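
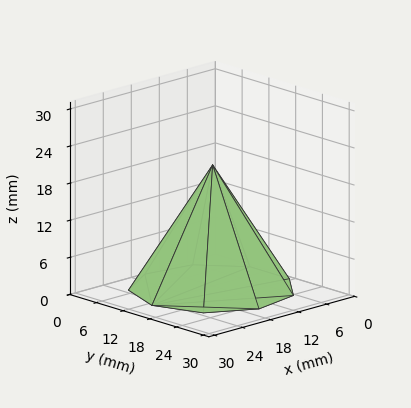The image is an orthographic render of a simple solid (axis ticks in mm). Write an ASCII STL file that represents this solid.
Reading the render: the shape is a regular 9-sided pyramid, base circumscribed radius ≈ 13 mm, apex at z ≈ 20 mm (dimensions read to the nearest mm from the axis ticks). For the STL, each face is triangulated and given an outward normal.

solid part
  facet normal 0.0000 0.0000 -1.0000
    outer loop
      vertex 15.3 25.8 0.0
      vertex 23.0 21.4 0.0
      vertex 26.0 13.0 0.0
    endloop
  endfacet
  facet normal 0.0000 0.0000 -1.0000
    outer loop
      vertex 6.5 24.3 0.0
      vertex 15.3 25.8 0.0
      vertex 26.0 13.0 0.0
    endloop
  endfacet
  facet normal 0.0000 0.0000 -1.0000
    outer loop
      vertex 0.8 17.4 0.0
      vertex 6.5 24.3 0.0
      vertex 26.0 13.0 0.0
    endloop
  endfacet
  facet normal 0.0000 0.0000 -1.0000
    outer loop
      vertex 0.8 8.6 0.0
      vertex 0.8 17.4 0.0
      vertex 26.0 13.0 0.0
    endloop
  endfacet
  facet normal 0.0000 0.0000 -1.0000
    outer loop
      vertex 6.5 1.7 0.0
      vertex 0.8 8.6 0.0
      vertex 26.0 13.0 0.0
    endloop
  endfacet
  facet normal 0.0000 0.0000 -1.0000
    outer loop
      vertex 15.3 0.2 0.0
      vertex 6.5 1.7 0.0
      vertex 26.0 13.0 0.0
    endloop
  endfacet
  facet normal 0.0000 0.0000 -1.0000
    outer loop
      vertex 23.0 4.6 0.0
      vertex 15.3 0.2 0.0
      vertex 26.0 13.0 0.0
    endloop
  endfacet
  facet normal 0.8032 0.2869 0.5221
    outer loop
      vertex 26.0 13.0 0.0
      vertex 23.0 21.4 0.0
      vertex 13.0 13.0 20.0
    endloop
  endfacet
  facet normal 0.4230 0.7403 0.5225
    outer loop
      vertex 23.0 21.4 0.0
      vertex 15.3 25.8 0.0
      vertex 13.0 13.0 20.0
    endloop
  endfacet
  facet normal -0.1433 0.8410 0.5217
    outer loop
      vertex 15.3 25.8 0.0
      vertex 6.5 24.3 0.0
      vertex 13.0 13.0 20.0
    endloop
  endfacet
  facet normal -0.6581 0.5436 0.5210
    outer loop
      vertex 6.5 24.3 0.0
      vertex 0.8 17.4 0.0
      vertex 13.0 13.0 20.0
    endloop
  endfacet
  facet normal -0.8537 0.0000 0.5208
    outer loop
      vertex 0.8 17.4 0.0
      vertex 0.8 8.6 0.0
      vertex 13.0 13.0 20.0
    endloop
  endfacet
  facet normal -0.6581 -0.5436 0.5210
    outer loop
      vertex 0.8 8.6 0.0
      vertex 6.5 1.7 0.0
      vertex 13.0 13.0 20.0
    endloop
  endfacet
  facet normal -0.1433 -0.8410 0.5217
    outer loop
      vertex 6.5 1.7 0.0
      vertex 15.3 0.2 0.0
      vertex 13.0 13.0 20.0
    endloop
  endfacet
  facet normal 0.4230 -0.7403 0.5225
    outer loop
      vertex 15.3 0.2 0.0
      vertex 23.0 4.6 0.0
      vertex 13.0 13.0 20.0
    endloop
  endfacet
  facet normal 0.8032 -0.2869 0.5221
    outer loop
      vertex 23.0 4.6 0.0
      vertex 26.0 13.0 0.0
      vertex 13.0 13.0 20.0
    endloop
  endfacet
endsolid part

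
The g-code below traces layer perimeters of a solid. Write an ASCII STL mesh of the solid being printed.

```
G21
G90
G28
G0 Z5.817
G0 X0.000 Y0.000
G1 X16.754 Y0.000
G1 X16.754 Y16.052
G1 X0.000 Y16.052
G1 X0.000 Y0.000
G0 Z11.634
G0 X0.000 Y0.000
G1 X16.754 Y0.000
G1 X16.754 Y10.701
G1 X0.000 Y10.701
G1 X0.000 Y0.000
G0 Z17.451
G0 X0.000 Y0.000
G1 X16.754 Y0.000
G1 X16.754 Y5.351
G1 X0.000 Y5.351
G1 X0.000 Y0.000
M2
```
solid part
  facet normal 0.0000 0.0000 -1.0000
    outer loop
      vertex 16.754 21.402 0.000
      vertex 16.754 0.000 0.000
      vertex 0.000 0.000 0.000
    endloop
  endfacet
  facet normal 0.0000 0.0000 -1.0000
    outer loop
      vertex 0.000 21.402 0.000
      vertex 16.754 21.402 0.000
      vertex 0.000 0.000 0.000
    endloop
  endfacet
  facet normal 0.0000 -1.0000 0.0000
    outer loop
      vertex 0.000 0.000 0.000
      vertex 16.754 0.000 0.000
      vertex 16.754 0.000 23.268
    endloop
  endfacet
  facet normal 0.0000 -1.0000 0.0000
    outer loop
      vertex 0.000 0.000 0.000
      vertex 16.754 0.000 23.268
      vertex 0.000 0.000 23.268
    endloop
  endfacet
  facet normal 0.0000 0.7360 0.6770
    outer loop
      vertex 0.000 0.000 23.268
      vertex 16.754 0.000 23.268
      vertex 16.754 21.402 0.000
    endloop
  endfacet
  facet normal 0.0000 0.7360 0.6770
    outer loop
      vertex 0.000 0.000 23.268
      vertex 16.754 21.402 0.000
      vertex 0.000 21.402 0.000
    endloop
  endfacet
  facet normal -1.0000 0.0000 0.0000
    outer loop
      vertex 0.000 0.000 23.268
      vertex 0.000 21.402 0.000
      vertex 0.000 0.000 0.000
    endloop
  endfacet
  facet normal 1.0000 0.0000 0.0000
    outer loop
      vertex 16.754 0.000 0.000
      vertex 16.754 21.402 0.000
      vertex 16.754 0.000 23.268
    endloop
  endfacet
endsolid part

The G0 Z moves step by Δz≈5.817 mm. The G1 loops shrink linearly with z, so the solid tapers from its base footprint up to z≈23.3. Closing with a flat bottom cap and the tapered top and triangulating gives 8 facets — a wedge (ramp): 16.8 × 21.4 mm base, rising to 23.3 mm along the y=0 edge and sloping linearly to z=0 at y=21.4.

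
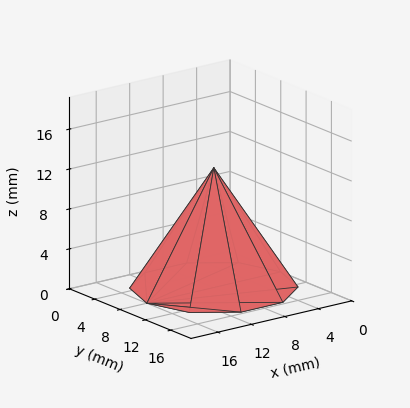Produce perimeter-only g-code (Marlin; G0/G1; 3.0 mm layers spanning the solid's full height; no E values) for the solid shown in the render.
Reading the render: the shape is a regular 10-sided pyramid, base circumscribed radius ≈ 8 mm, apex at z ≈ 12 mm (dimensions read to the nearest mm from the axis ticks). For the g-code, the solid's height is divided into equal slices at the stated Δz and each level perimeter traced with G1 moves after a G0 lift.

; perimeter-only toolpath
G21 ; units = mm
G90 ; absolute positioning
G28 ; home
; layer 1
G0 Z3.0
G0 X14.0 Y8.0
G1 X12.9 Y11.5
G1 X9.9 Y13.7
G1 X6.1 Y13.7
G1 X3.1 Y11.5
G1 X2.0 Y8.0
G1 X3.1 Y4.5
G1 X6.1 Y2.3
G1 X9.9 Y2.3
G1 X12.9 Y4.5
G1 X14.0 Y8.0
; layer 2
G0 Z6.0
G0 X12.0 Y8.0
G1 X11.2 Y10.3
G1 X9.2 Y11.8
G1 X6.8 Y11.8
G1 X4.8 Y10.3
G1 X4.0 Y8.0
G1 X4.8 Y5.7
G1 X6.8 Y4.2
G1 X9.2 Y4.2
G1 X11.2 Y5.7
G1 X12.0 Y8.0
; layer 3
G0 Z9.0
G0 X10.0 Y8.0
G1 X9.6 Y9.2
G1 X8.6 Y9.9
G1 X7.4 Y9.9
G1 X6.4 Y9.2
G1 X6.0 Y8.0
G1 X6.4 Y6.8
G1 X7.4 Y6.1
G1 X8.6 Y6.1
G1 X9.6 Y6.8
G1 X10.0 Y8.0
M2 ; end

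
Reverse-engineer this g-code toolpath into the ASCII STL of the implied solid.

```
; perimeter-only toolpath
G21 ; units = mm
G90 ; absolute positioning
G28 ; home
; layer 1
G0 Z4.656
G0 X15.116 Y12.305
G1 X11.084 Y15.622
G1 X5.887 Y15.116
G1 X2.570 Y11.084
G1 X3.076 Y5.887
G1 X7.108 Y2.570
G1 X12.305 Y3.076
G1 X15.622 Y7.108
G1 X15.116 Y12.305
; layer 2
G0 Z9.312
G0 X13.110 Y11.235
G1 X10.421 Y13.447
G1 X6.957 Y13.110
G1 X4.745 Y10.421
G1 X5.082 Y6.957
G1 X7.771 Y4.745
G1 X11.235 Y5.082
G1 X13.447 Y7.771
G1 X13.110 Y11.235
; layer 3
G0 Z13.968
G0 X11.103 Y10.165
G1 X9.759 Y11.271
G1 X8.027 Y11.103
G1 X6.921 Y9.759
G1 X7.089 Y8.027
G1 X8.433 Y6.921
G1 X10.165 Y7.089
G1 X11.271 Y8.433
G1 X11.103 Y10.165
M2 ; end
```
solid part
  facet normal 0.0000 0.0000 -1.0000
    outer loop
      vertex 4.818 17.123 0.000
      vertex 11.747 17.797 0.000
      vertex 17.123 13.374 0.000
    endloop
  endfacet
  facet normal 0.0000 0.0000 -1.0000
    outer loop
      vertex 0.395 11.747 0.000
      vertex 4.818 17.123 0.000
      vertex 17.123 13.374 0.000
    endloop
  endfacet
  facet normal 0.0000 0.0000 -1.0000
    outer loop
      vertex 1.069 4.818 0.000
      vertex 0.395 11.747 0.000
      vertex 17.123 13.374 0.000
    endloop
  endfacet
  facet normal 0.0000 0.0000 -1.0000
    outer loop
      vertex 6.445 0.395 0.000
      vertex 1.069 4.818 0.000
      vertex 17.123 13.374 0.000
    endloop
  endfacet
  facet normal 0.0000 0.0000 -1.0000
    outer loop
      vertex 13.374 1.069 0.000
      vertex 6.445 0.395 0.000
      vertex 17.123 13.374 0.000
    endloop
  endfacet
  facet normal 0.0000 0.0000 -1.0000
    outer loop
      vertex 17.797 6.445 0.000
      vertex 13.374 1.069 0.000
      vertex 17.123 13.374 0.000
    endloop
  endfacet
  facet normal 0.5791 0.7039 0.4113
    outer loop
      vertex 17.123 13.374 0.000
      vertex 11.747 17.797 0.000
      vertex 9.096 9.096 18.624
    endloop
  endfacet
  facet normal -0.0882 0.9072 0.4113
    outer loop
      vertex 11.747 17.797 0.000
      vertex 4.818 17.123 0.000
      vertex 9.096 9.096 18.624
    endloop
  endfacet
  facet normal -0.7039 0.5791 0.4113
    outer loop
      vertex 4.818 17.123 0.000
      vertex 0.395 11.747 0.000
      vertex 9.096 9.096 18.624
    endloop
  endfacet
  facet normal -0.9072 -0.0882 0.4113
    outer loop
      vertex 0.395 11.747 0.000
      vertex 1.069 4.818 0.000
      vertex 9.096 9.096 18.624
    endloop
  endfacet
  facet normal -0.5791 -0.7039 0.4113
    outer loop
      vertex 1.069 4.818 0.000
      vertex 6.445 0.395 0.000
      vertex 9.096 9.096 18.624
    endloop
  endfacet
  facet normal 0.0882 -0.9072 0.4113
    outer loop
      vertex 6.445 0.395 0.000
      vertex 13.374 1.069 0.000
      vertex 9.096 9.096 18.624
    endloop
  endfacet
  facet normal 0.7039 -0.5791 0.4113
    outer loop
      vertex 13.374 1.069 0.000
      vertex 17.797 6.445 0.000
      vertex 9.096 9.096 18.624
    endloop
  endfacet
  facet normal 0.9072 0.0882 0.4113
    outer loop
      vertex 17.797 6.445 0.000
      vertex 17.123 13.374 0.000
      vertex 9.096 9.096 18.624
    endloop
  endfacet
endsolid part

The G0 Z moves step by Δz≈4.656 mm. The G1 loops shrink linearly with z, so the solid tapers from its base footprint up to z≈18.6. Closing with a flat bottom cap and the tapered top and triangulating gives 14 facets — a regular 8-sided pyramid, base circumscribed radius ≈ 9.1 mm, apex at z ≈ 18.6 mm.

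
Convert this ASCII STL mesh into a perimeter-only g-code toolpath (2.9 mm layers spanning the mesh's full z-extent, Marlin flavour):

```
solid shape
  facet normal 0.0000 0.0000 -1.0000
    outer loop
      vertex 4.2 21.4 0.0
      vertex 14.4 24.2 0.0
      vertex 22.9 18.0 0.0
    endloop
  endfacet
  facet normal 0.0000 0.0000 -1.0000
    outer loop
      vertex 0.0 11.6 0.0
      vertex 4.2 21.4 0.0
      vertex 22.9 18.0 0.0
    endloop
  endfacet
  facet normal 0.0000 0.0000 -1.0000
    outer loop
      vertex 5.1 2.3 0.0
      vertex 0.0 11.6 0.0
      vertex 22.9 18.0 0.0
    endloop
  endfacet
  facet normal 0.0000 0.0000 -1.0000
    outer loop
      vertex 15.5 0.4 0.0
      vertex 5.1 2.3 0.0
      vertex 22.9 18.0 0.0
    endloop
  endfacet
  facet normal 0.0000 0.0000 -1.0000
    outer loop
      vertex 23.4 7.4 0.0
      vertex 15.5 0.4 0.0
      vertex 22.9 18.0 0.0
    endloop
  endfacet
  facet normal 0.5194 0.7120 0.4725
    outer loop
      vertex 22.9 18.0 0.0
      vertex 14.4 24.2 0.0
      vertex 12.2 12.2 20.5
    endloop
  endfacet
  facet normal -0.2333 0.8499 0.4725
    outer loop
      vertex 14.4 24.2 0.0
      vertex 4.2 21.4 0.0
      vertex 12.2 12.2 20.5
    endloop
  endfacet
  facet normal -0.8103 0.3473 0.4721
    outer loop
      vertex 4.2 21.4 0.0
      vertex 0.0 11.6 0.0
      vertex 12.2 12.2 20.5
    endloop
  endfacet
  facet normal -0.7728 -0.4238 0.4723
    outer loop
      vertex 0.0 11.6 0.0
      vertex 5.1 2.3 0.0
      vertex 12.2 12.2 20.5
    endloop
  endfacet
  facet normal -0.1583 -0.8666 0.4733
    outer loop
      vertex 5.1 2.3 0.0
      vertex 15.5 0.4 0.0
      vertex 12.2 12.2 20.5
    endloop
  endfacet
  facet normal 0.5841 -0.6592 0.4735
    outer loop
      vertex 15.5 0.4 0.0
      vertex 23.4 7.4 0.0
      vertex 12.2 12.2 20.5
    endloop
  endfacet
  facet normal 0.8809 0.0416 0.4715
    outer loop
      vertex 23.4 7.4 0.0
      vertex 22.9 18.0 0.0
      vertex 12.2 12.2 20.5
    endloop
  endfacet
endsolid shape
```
; perimeter-only toolpath
G21 ; units = mm
G90 ; absolute positioning
G28 ; home
; layer 1
G0 Z2.9
G0 X21.4 Y17.2
G1 X14.1 Y22.5
G1 X5.3 Y20.1
G1 X1.7 Y11.7
G1 X6.1 Y3.7
G1 X15.0 Y2.1
G1 X21.8 Y8.1
G1 X21.4 Y17.2
; layer 2
G0 Z5.9
G0 X19.8 Y16.3
G1 X13.8 Y20.8
G1 X6.5 Y18.8
G1 X3.5 Y11.8
G1 X7.1 Y5.1
G1 X14.6 Y3.8
G1 X20.2 Y8.8
G1 X19.8 Y16.3
; layer 3
G0 Z8.8
G0 X18.3 Y15.5
G1 X13.5 Y19.1
G1 X7.6 Y17.5
G1 X5.2 Y11.9
G1 X8.1 Y6.5
G1 X14.1 Y5.5
G1 X18.6 Y9.5
G1 X18.3 Y15.5
; layer 4
G0 Z11.7
G0 X16.8 Y14.7
G1 X13.1 Y17.3
G1 X8.8 Y16.1
G1 X7.0 Y11.9
G1 X9.2 Y8.0
G1 X13.6 Y7.1
G1 X17.0 Y10.1
G1 X16.8 Y14.7
; layer 5
G0 Z14.6
G0 X15.3 Y13.9
G1 X12.8 Y15.6
G1 X9.9 Y14.8
G1 X8.7 Y12.0
G1 X10.2 Y9.4
G1 X13.1 Y8.8
G1 X15.4 Y10.8
G1 X15.3 Y13.9
; layer 6
G0 Z17.6
G0 X13.7 Y13.0
G1 X12.5 Y13.9
G1 X11.1 Y13.5
G1 X10.5 Y12.1
G1 X11.2 Y10.8
G1 X12.7 Y10.5
G1 X13.8 Y11.5
G1 X13.7 Y13.0
M2 ; end

The solid is a regular 7-sided pyramid, base circumscribed radius ≈ 12.2 mm, apex at z ≈ 20.5 mm. Slicing at Δz = 2.9 mm — 7 equal slices spanning the solid's height, so layer i sits at z = i·h/7 — gives 6 non-empty perimeters. Each is a 7-segment closed polygon; G0 lifts to the layer z and rapids to the start vertex, then G1 traces the edges. The cross-section shrinks linearly with z (the slice at the apex is degenerate and omitted).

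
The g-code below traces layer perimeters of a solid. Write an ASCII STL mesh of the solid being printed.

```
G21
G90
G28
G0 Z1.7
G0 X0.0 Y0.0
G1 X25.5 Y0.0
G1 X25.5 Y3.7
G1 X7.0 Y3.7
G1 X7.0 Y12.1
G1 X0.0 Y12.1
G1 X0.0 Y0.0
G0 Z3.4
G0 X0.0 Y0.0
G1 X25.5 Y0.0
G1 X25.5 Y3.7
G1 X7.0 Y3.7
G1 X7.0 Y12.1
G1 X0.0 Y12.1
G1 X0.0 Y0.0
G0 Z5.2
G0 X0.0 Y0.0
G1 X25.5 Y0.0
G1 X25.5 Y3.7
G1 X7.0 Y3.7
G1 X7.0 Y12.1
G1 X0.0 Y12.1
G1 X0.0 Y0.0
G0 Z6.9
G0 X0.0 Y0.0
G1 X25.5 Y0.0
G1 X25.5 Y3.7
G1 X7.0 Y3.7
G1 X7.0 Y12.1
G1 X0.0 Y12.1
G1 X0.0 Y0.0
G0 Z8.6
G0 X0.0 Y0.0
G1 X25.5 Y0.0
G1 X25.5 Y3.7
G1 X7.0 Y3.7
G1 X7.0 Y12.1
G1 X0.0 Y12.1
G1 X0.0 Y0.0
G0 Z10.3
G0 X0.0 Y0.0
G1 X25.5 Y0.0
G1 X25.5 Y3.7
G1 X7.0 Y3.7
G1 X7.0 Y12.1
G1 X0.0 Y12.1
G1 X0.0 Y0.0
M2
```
solid part
  facet normal 0.0000 0.0000 -1.0000
    outer loop
      vertex 25.5 3.7 0.0
      vertex 25.5 0.0 0.0
      vertex 0.0 0.0 0.0
    endloop
  endfacet
  facet normal 0.0000 0.0000 -1.0000
    outer loop
      vertex 7.0 3.7 0.0
      vertex 25.5 3.7 0.0
      vertex 0.0 0.0 0.0
    endloop
  endfacet
  facet normal 0.0000 0.0000 -1.0000
    outer loop
      vertex 7.0 12.1 0.0
      vertex 7.0 3.7 0.0
      vertex 0.0 0.0 0.0
    endloop
  endfacet
  facet normal 0.0000 0.0000 -1.0000
    outer loop
      vertex 0.0 12.1 0.0
      vertex 7.0 12.1 0.0
      vertex 0.0 0.0 0.0
    endloop
  endfacet
  facet normal 0.0000 0.0000 1.0000
    outer loop
      vertex 0.0 0.0 10.3
      vertex 25.5 0.0 10.3
      vertex 25.5 3.7 10.3
    endloop
  endfacet
  facet normal 0.0000 0.0000 1.0000
    outer loop
      vertex 0.0 0.0 10.3
      vertex 25.5 3.7 10.3
      vertex 7.0 3.7 10.3
    endloop
  endfacet
  facet normal 0.0000 0.0000 1.0000
    outer loop
      vertex 0.0 0.0 10.3
      vertex 7.0 3.7 10.3
      vertex 7.0 12.1 10.3
    endloop
  endfacet
  facet normal 0.0000 0.0000 1.0000
    outer loop
      vertex 0.0 0.0 10.3
      vertex 7.0 12.1 10.3
      vertex 0.0 12.1 10.3
    endloop
  endfacet
  facet normal 0.0000 -1.0000 0.0000
    outer loop
      vertex 0.0 0.0 0.0
      vertex 25.5 0.0 0.0
      vertex 25.5 0.0 10.3
    endloop
  endfacet
  facet normal 0.0000 -1.0000 0.0000
    outer loop
      vertex 0.0 0.0 0.0
      vertex 25.5 0.0 10.3
      vertex 0.0 0.0 10.3
    endloop
  endfacet
  facet normal 1.0000 0.0000 0.0000
    outer loop
      vertex 25.5 0.0 0.0
      vertex 25.5 3.7 0.0
      vertex 25.5 3.7 10.3
    endloop
  endfacet
  facet normal 1.0000 0.0000 0.0000
    outer loop
      vertex 25.5 0.0 0.0
      vertex 25.5 3.7 10.3
      vertex 25.5 0.0 10.3
    endloop
  endfacet
  facet normal 0.0000 1.0000 0.0000
    outer loop
      vertex 25.5 3.7 0.0
      vertex 7.0 3.7 0.0
      vertex 7.0 3.7 10.3
    endloop
  endfacet
  facet normal 0.0000 1.0000 0.0000
    outer loop
      vertex 25.5 3.7 0.0
      vertex 7.0 3.7 10.3
      vertex 25.5 3.7 10.3
    endloop
  endfacet
  facet normal 1.0000 0.0000 0.0000
    outer loop
      vertex 7.0 3.7 0.0
      vertex 7.0 12.1 0.0
      vertex 7.0 12.1 10.3
    endloop
  endfacet
  facet normal 1.0000 0.0000 0.0000
    outer loop
      vertex 7.0 3.7 0.0
      vertex 7.0 12.1 10.3
      vertex 7.0 3.7 10.3
    endloop
  endfacet
  facet normal 0.0000 1.0000 0.0000
    outer loop
      vertex 7.0 12.1 0.0
      vertex 0.0 12.1 0.0
      vertex 0.0 12.1 10.3
    endloop
  endfacet
  facet normal 0.0000 1.0000 0.0000
    outer loop
      vertex 7.0 12.1 0.0
      vertex 0.0 12.1 10.3
      vertex 7.0 12.1 10.3
    endloop
  endfacet
  facet normal -1.0000 0.0000 0.0000
    outer loop
      vertex 0.0 12.1 0.0
      vertex 0.0 0.0 0.0
      vertex 0.0 0.0 10.3
    endloop
  endfacet
  facet normal -1.0000 0.0000 0.0000
    outer loop
      vertex 0.0 12.1 0.0
      vertex 0.0 0.0 10.3
      vertex 0.0 12.1 10.3
    endloop
  endfacet
endsolid part

The G0 Z moves step by Δz≈1.7 mm. Every layer's G1 loop is the same polygon, so the solid is a straight extrusion of it from z=0 to z≈10.3. Closing with flat bottom and top caps and triangulating gives 20 facets — an L-shaped prism: outer 25.5 × 12.1 mm, arm thicknesses ≈ 3.7 mm (horizontal) and 7 mm (vertical), extruded 10.3 mm in z.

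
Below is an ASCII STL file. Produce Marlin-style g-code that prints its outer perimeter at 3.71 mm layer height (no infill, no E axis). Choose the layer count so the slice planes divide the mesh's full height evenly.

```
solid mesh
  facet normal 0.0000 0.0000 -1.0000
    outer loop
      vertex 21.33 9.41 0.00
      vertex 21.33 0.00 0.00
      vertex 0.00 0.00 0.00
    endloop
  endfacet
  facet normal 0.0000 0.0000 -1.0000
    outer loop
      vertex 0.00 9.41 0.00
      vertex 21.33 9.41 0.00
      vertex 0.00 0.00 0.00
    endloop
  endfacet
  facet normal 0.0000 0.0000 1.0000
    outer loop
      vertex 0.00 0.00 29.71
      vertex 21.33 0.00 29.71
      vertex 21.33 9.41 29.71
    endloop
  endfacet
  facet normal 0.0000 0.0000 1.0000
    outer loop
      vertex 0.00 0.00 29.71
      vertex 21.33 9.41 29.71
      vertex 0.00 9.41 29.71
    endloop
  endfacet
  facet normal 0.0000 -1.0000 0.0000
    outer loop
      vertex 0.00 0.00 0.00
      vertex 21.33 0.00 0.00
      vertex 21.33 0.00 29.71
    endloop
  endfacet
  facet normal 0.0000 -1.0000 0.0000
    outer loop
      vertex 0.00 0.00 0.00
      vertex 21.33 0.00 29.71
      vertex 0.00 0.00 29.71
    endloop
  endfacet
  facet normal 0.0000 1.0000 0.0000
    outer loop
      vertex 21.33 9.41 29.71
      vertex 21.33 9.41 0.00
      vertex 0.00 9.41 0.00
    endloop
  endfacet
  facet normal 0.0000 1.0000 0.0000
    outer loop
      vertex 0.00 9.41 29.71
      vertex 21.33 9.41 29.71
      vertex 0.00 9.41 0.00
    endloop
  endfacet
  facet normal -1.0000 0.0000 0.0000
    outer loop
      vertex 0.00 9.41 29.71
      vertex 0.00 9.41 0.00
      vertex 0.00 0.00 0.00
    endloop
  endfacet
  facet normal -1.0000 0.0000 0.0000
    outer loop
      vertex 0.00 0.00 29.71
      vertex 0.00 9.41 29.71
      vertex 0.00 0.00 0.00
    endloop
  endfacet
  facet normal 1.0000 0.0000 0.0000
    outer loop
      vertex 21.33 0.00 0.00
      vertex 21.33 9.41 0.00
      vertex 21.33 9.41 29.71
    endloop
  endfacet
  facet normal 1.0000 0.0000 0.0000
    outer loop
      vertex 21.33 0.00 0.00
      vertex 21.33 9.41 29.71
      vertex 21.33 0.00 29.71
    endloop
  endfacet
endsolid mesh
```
; perimeter-only toolpath
G21 ; units = mm
G90 ; absolute positioning
G28 ; home
; layer 1
G0 Z3.71
G0 X0.00 Y0.00
G1 X21.33 Y0.00
G1 X21.33 Y9.41
G1 X0.00 Y9.41
G1 X0.00 Y0.00
; layer 2
G0 Z7.43
G0 X0.00 Y0.00
G1 X21.33 Y0.00
G1 X21.33 Y9.41
G1 X0.00 Y9.41
G1 X0.00 Y0.00
; layer 3
G0 Z11.14
G0 X0.00 Y0.00
G1 X21.33 Y0.00
G1 X21.33 Y9.41
G1 X0.00 Y9.41
G1 X0.00 Y0.00
; layer 4
G0 Z14.86
G0 X0.00 Y0.00
G1 X21.33 Y0.00
G1 X21.33 Y9.41
G1 X0.00 Y9.41
G1 X0.00 Y0.00
; layer 5
G0 Z18.57
G0 X0.00 Y0.00
G1 X21.33 Y0.00
G1 X21.33 Y9.41
G1 X0.00 Y9.41
G1 X0.00 Y0.00
; layer 6
G0 Z22.28
G0 X0.00 Y0.00
G1 X21.33 Y0.00
G1 X21.33 Y9.41
G1 X0.00 Y9.41
G1 X0.00 Y0.00
; layer 7
G0 Z26.00
G0 X0.00 Y0.00
G1 X21.33 Y0.00
G1 X21.33 Y9.41
G1 X0.00 Y9.41
G1 X0.00 Y0.00
; layer 8
G0 Z29.71
G0 X0.00 Y0.00
G1 X21.33 Y0.00
G1 X21.33 Y9.41
G1 X0.00 Y9.41
G1 X0.00 Y0.00
M2 ; end

The solid is a rectangular box, roughly 21.3 × 9.41 mm footprint and 29.7 mm tall. Slicing at Δz = 3.71 mm — 8 equal slices spanning the solid's height, so layer i sits at z = i·h/8 — gives 8 non-empty perimeters. Each is a 4-segment closed polygon; G0 lifts to the layer z and rapids to the start vertex, then G1 traces the edges.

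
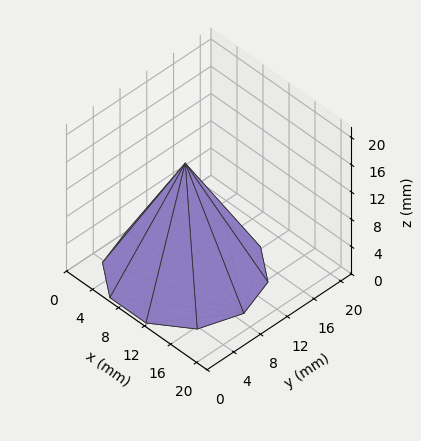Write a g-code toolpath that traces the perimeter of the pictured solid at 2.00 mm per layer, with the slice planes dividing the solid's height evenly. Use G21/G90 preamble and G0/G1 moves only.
Reading the render: the shape is a regular 10-sided pyramid, base circumscribed radius ≈ 9 mm, apex at z ≈ 16 mm (dimensions read to the nearest mm from the axis ticks). For the g-code, the solid's height is divided into equal slices at the stated Δz and each level perimeter traced with G1 moves after a G0 lift.

; perimeter-only toolpath
G21 ; units = mm
G90 ; absolute positioning
G28 ; home
; layer 1
G0 Z2.00
G0 X16.88 Y9.00
G1 X15.37 Y13.63
G1 X11.43 Y16.49
G1 X6.57 Y16.49
G1 X2.63 Y13.63
G1 X1.12 Y9.00
G1 X2.63 Y4.37
G1 X6.57 Y1.51
G1 X11.43 Y1.51
G1 X15.37 Y4.37
G1 X16.88 Y9.00
; layer 2
G0 Z4.00
G0 X15.75 Y9.00
G1 X14.46 Y12.97
G1 X11.08 Y15.42
G1 X6.92 Y15.42
G1 X3.54 Y12.97
G1 X2.25 Y9.00
G1 X3.54 Y5.03
G1 X6.92 Y2.58
G1 X11.08 Y2.58
G1 X14.46 Y5.03
G1 X15.75 Y9.00
; layer 3
G0 Z6.00
G0 X14.62 Y9.00
G1 X13.55 Y12.31
G1 X10.74 Y14.35
G1 X7.26 Y14.35
G1 X4.45 Y12.31
G1 X3.38 Y9.00
G1 X4.45 Y5.69
G1 X7.26 Y3.65
G1 X10.74 Y3.65
G1 X13.55 Y5.69
G1 X14.62 Y9.00
; layer 4
G0 Z8.00
G0 X13.50 Y9.00
G1 X12.64 Y11.64
G1 X10.39 Y13.28
G1 X7.61 Y13.28
G1 X5.36 Y11.64
G1 X4.50 Y9.00
G1 X5.36 Y6.36
G1 X7.61 Y4.72
G1 X10.39 Y4.72
G1 X12.64 Y6.36
G1 X13.50 Y9.00
; layer 5
G0 Z10.00
G0 X12.38 Y9.00
G1 X11.73 Y10.98
G1 X10.04 Y12.21
G1 X7.96 Y12.21
G1 X6.27 Y10.98
G1 X5.62 Y9.00
G1 X6.27 Y7.02
G1 X7.96 Y5.79
G1 X10.04 Y5.79
G1 X11.73 Y7.02
G1 X12.38 Y9.00
; layer 6
G0 Z12.00
G0 X11.25 Y9.00
G1 X10.82 Y10.32
G1 X9.70 Y11.14
G1 X8.30 Y11.14
G1 X7.18 Y10.32
G1 X6.75 Y9.00
G1 X7.18 Y7.68
G1 X8.30 Y6.86
G1 X9.70 Y6.86
G1 X10.82 Y7.68
G1 X11.25 Y9.00
; layer 7
G0 Z14.00
G0 X10.12 Y9.00
G1 X9.91 Y9.66
G1 X9.35 Y10.07
G1 X8.65 Y10.07
G1 X8.09 Y9.66
G1 X7.88 Y9.00
G1 X8.09 Y8.34
G1 X8.65 Y7.93
G1 X9.35 Y7.93
G1 X9.91 Y8.34
G1 X10.12 Y9.00
M2 ; end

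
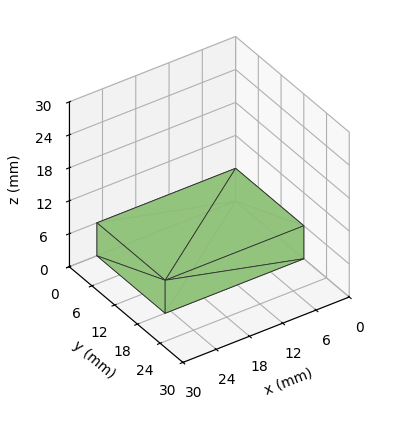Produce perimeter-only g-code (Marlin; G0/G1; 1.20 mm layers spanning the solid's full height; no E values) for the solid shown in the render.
Reading the render: the shape is a rectangular box, roughly 25 × 18 mm footprint and 6 mm tall (dimensions read to the nearest mm from the axis ticks). For the g-code, the solid's height is divided into equal slices at the stated Δz and each level perimeter traced with G1 moves after a G0 lift.

; perimeter-only toolpath
G21 ; units = mm
G90 ; absolute positioning
G28 ; home
; layer 1
G0 Z1.20
G0 X0.00 Y0.00
G1 X25.00 Y0.00
G1 X25.00 Y18.00
G1 X0.00 Y18.00
G1 X0.00 Y0.00
; layer 2
G0 Z2.40
G0 X0.00 Y0.00
G1 X25.00 Y0.00
G1 X25.00 Y18.00
G1 X0.00 Y18.00
G1 X0.00 Y0.00
; layer 3
G0 Z3.60
G0 X0.00 Y0.00
G1 X25.00 Y0.00
G1 X25.00 Y18.00
G1 X0.00 Y18.00
G1 X0.00 Y0.00
; layer 4
G0 Z4.80
G0 X0.00 Y0.00
G1 X25.00 Y0.00
G1 X25.00 Y18.00
G1 X0.00 Y18.00
G1 X0.00 Y0.00
; layer 5
G0 Z6.00
G0 X0.00 Y0.00
G1 X25.00 Y0.00
G1 X25.00 Y18.00
G1 X0.00 Y18.00
G1 X0.00 Y0.00
M2 ; end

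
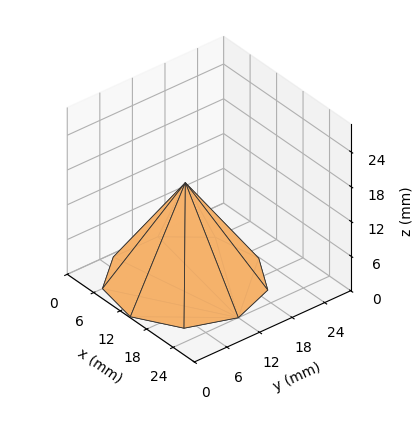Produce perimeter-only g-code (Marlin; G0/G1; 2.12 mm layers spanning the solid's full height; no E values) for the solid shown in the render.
Reading the render: the shape is a regular 9-sided pyramid, base circumscribed radius ≈ 12 mm, apex at z ≈ 17 mm (dimensions read to the nearest mm from the axis ticks). For the g-code, the solid's height is divided into equal slices at the stated Δz and each level perimeter traced with G1 moves after a G0 lift.

; perimeter-only toolpath
G21 ; units = mm
G90 ; absolute positioning
G28 ; home
; layer 1
G0 Z2.12
G0 X22.50 Y12.00
G1 X20.04 Y18.75
G1 X13.82 Y22.34
G1 X6.75 Y21.09
G1 X2.13 Y15.59
G1 X2.13 Y8.41
G1 X6.75 Y2.91
G1 X13.82 Y1.66
G1 X20.04 Y5.25
G1 X22.50 Y12.00
; layer 2
G0 Z4.25
G0 X21.00 Y12.00
G1 X18.89 Y17.78
G1 X13.56 Y20.87
G1 X7.50 Y19.79
G1 X3.54 Y15.08
G1 X3.54 Y8.93
G1 X7.50 Y4.21
G1 X13.56 Y3.13
G1 X18.89 Y6.22
G1 X21.00 Y12.00
; layer 3
G0 Z6.38
G0 X19.50 Y12.00
G1 X17.74 Y16.82
G1 X13.30 Y19.39
G1 X8.25 Y18.49
G1 X4.95 Y14.56
G1 X4.95 Y9.44
G1 X8.25 Y5.51
G1 X13.30 Y4.61
G1 X17.74 Y7.18
G1 X19.50 Y12.00
; layer 4
G0 Z8.50
G0 X18.00 Y12.00
G1 X16.59 Y15.86
G1 X13.04 Y17.91
G1 X9.00 Y17.20
G1 X6.36 Y14.05
G1 X6.36 Y9.95
G1 X9.00 Y6.80
G1 X13.04 Y6.09
G1 X16.59 Y8.14
G1 X18.00 Y12.00
; layer 5
G0 Z10.62
G0 X16.50 Y12.00
G1 X15.45 Y14.89
G1 X12.78 Y16.43
G1 X9.75 Y15.90
G1 X7.77 Y13.54
G1 X7.77 Y10.46
G1 X9.75 Y8.10
G1 X12.78 Y7.57
G1 X15.45 Y9.11
G1 X16.50 Y12.00
; layer 6
G0 Z12.75
G0 X15.00 Y12.00
G1 X14.30 Y13.93
G1 X12.52 Y14.96
G1 X10.50 Y14.60
G1 X9.18 Y13.03
G1 X9.18 Y10.97
G1 X10.50 Y9.40
G1 X12.52 Y9.04
G1 X14.30 Y10.07
G1 X15.00 Y12.00
; layer 7
G0 Z14.88
G0 X13.50 Y12.00
G1 X13.15 Y12.96
G1 X12.26 Y13.48
G1 X11.25 Y13.30
G1 X10.59 Y12.51
G1 X10.59 Y11.49
G1 X11.25 Y10.70
G1 X12.26 Y10.52
G1 X13.15 Y11.04
G1 X13.50 Y12.00
M2 ; end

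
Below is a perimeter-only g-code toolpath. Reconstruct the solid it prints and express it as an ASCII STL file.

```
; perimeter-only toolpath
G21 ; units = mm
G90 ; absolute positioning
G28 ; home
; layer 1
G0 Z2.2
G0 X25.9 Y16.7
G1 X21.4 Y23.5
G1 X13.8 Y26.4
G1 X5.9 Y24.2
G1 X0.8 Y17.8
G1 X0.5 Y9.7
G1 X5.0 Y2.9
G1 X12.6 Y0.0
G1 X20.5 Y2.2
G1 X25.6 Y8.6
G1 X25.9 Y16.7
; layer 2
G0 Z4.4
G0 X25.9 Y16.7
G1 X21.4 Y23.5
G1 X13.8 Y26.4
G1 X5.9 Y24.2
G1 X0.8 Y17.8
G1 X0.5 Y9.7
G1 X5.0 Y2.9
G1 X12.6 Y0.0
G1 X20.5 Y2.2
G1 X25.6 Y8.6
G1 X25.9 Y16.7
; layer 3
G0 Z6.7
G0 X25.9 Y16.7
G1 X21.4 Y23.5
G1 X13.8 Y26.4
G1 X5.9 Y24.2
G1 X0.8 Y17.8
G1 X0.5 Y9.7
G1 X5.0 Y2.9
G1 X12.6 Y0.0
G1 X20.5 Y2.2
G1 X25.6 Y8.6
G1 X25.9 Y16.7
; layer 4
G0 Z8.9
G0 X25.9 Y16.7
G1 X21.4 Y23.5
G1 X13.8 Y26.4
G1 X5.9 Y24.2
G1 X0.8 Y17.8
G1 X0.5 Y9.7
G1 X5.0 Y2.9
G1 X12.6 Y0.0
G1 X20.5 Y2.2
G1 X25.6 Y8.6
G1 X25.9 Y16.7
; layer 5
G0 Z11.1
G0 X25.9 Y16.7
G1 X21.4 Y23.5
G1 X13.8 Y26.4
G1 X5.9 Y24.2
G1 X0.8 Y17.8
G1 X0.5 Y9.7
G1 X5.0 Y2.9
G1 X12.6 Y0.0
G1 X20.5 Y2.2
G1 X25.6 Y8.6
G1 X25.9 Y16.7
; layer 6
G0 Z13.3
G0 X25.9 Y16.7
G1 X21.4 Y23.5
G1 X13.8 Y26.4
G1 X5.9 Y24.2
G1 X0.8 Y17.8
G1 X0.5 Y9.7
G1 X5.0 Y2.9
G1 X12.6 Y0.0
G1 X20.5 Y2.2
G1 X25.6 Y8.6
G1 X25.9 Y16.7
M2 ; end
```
solid part
  facet normal 0.0000 0.0000 -1.0000
    outer loop
      vertex 13.8 26.4 0.0
      vertex 21.4 23.5 0.0
      vertex 25.9 16.7 0.0
    endloop
  endfacet
  facet normal 0.0000 0.0000 -1.0000
    outer loop
      vertex 5.9 24.2 0.0
      vertex 13.8 26.4 0.0
      vertex 25.9 16.7 0.0
    endloop
  endfacet
  facet normal 0.0000 0.0000 -1.0000
    outer loop
      vertex 0.8 17.8 0.0
      vertex 5.9 24.2 0.0
      vertex 25.9 16.7 0.0
    endloop
  endfacet
  facet normal 0.0000 0.0000 -1.0000
    outer loop
      vertex 0.5 9.7 0.0
      vertex 0.8 17.8 0.0
      vertex 25.9 16.7 0.0
    endloop
  endfacet
  facet normal 0.0000 0.0000 -1.0000
    outer loop
      vertex 5.0 2.9 0.0
      vertex 0.5 9.7 0.0
      vertex 25.9 16.7 0.0
    endloop
  endfacet
  facet normal 0.0000 0.0000 -1.0000
    outer loop
      vertex 12.6 0.0 0.0
      vertex 5.0 2.9 0.0
      vertex 25.9 16.7 0.0
    endloop
  endfacet
  facet normal 0.0000 0.0000 -1.0000
    outer loop
      vertex 20.5 2.2 0.0
      vertex 12.6 0.0 0.0
      vertex 25.9 16.7 0.0
    endloop
  endfacet
  facet normal 0.0000 0.0000 -1.0000
    outer loop
      vertex 25.6 8.6 0.0
      vertex 20.5 2.2 0.0
      vertex 25.9 16.7 0.0
    endloop
  endfacet
  facet normal 0.0000 0.0000 1.0000
    outer loop
      vertex 25.9 16.7 13.3
      vertex 21.4 23.5 13.3
      vertex 13.8 26.4 13.3
    endloop
  endfacet
  facet normal 0.0000 0.0000 1.0000
    outer loop
      vertex 25.9 16.7 13.3
      vertex 13.8 26.4 13.3
      vertex 5.9 24.2 13.3
    endloop
  endfacet
  facet normal 0.0000 0.0000 1.0000
    outer loop
      vertex 25.9 16.7 13.3
      vertex 5.9 24.2 13.3
      vertex 0.8 17.8 13.3
    endloop
  endfacet
  facet normal 0.0000 0.0000 1.0000
    outer loop
      vertex 25.9 16.7 13.3
      vertex 0.8 17.8 13.3
      vertex 0.5 9.7 13.3
    endloop
  endfacet
  facet normal 0.0000 0.0000 1.0000
    outer loop
      vertex 25.9 16.7 13.3
      vertex 0.5 9.7 13.3
      vertex 5.0 2.9 13.3
    endloop
  endfacet
  facet normal 0.0000 0.0000 1.0000
    outer loop
      vertex 25.9 16.7 13.3
      vertex 5.0 2.9 13.3
      vertex 12.6 0.0 13.3
    endloop
  endfacet
  facet normal 0.0000 0.0000 1.0000
    outer loop
      vertex 25.9 16.7 13.3
      vertex 12.6 0.0 13.3
      vertex 20.5 2.2 13.3
    endloop
  endfacet
  facet normal 0.0000 0.0000 1.0000
    outer loop
      vertex 25.9 16.7 13.3
      vertex 20.5 2.2 13.3
      vertex 25.6 8.6 13.3
    endloop
  endfacet
  facet normal 0.8339 0.5519 0.0000
    outer loop
      vertex 25.9 16.7 0.0
      vertex 21.4 23.5 0.0
      vertex 21.4 23.5 13.3
    endloop
  endfacet
  facet normal 0.8339 0.5519 0.0000
    outer loop
      vertex 25.9 16.7 0.0
      vertex 21.4 23.5 13.3
      vertex 25.9 16.7 13.3
    endloop
  endfacet
  facet normal 0.3565 0.9343 0.0000
    outer loop
      vertex 21.4 23.5 0.0
      vertex 13.8 26.4 0.0
      vertex 13.8 26.4 13.3
    endloop
  endfacet
  facet normal 0.3565 0.9343 0.0000
    outer loop
      vertex 21.4 23.5 0.0
      vertex 13.8 26.4 13.3
      vertex 21.4 23.5 13.3
    endloop
  endfacet
  facet normal -0.2683 0.9633 0.0000
    outer loop
      vertex 13.8 26.4 0.0
      vertex 5.9 24.2 0.0
      vertex 5.9 24.2 13.3
    endloop
  endfacet
  facet normal -0.2683 0.9633 0.0000
    outer loop
      vertex 13.8 26.4 0.0
      vertex 5.9 24.2 13.3
      vertex 13.8 26.4 13.3
    endloop
  endfacet
  facet normal -0.7821 0.6232 0.0000
    outer loop
      vertex 5.9 24.2 0.0
      vertex 0.8 17.8 0.0
      vertex 0.8 17.8 13.3
    endloop
  endfacet
  facet normal -0.7821 0.6232 0.0000
    outer loop
      vertex 5.9 24.2 0.0
      vertex 0.8 17.8 13.3
      vertex 5.9 24.2 13.3
    endloop
  endfacet
  facet normal -0.9993 0.0370 0.0000
    outer loop
      vertex 0.8 17.8 0.0
      vertex 0.5 9.7 0.0
      vertex 0.5 9.7 13.3
    endloop
  endfacet
  facet normal -0.9993 0.0370 0.0000
    outer loop
      vertex 0.8 17.8 0.0
      vertex 0.5 9.7 13.3
      vertex 0.8 17.8 13.3
    endloop
  endfacet
  facet normal -0.8339 -0.5519 0.0000
    outer loop
      vertex 0.5 9.7 0.0
      vertex 5.0 2.9 0.0
      vertex 5.0 2.9 13.3
    endloop
  endfacet
  facet normal -0.8339 -0.5519 0.0000
    outer loop
      vertex 0.5 9.7 0.0
      vertex 5.0 2.9 13.3
      vertex 0.5 9.7 13.3
    endloop
  endfacet
  facet normal -0.3565 -0.9343 0.0000
    outer loop
      vertex 5.0 2.9 0.0
      vertex 12.6 0.0 0.0
      vertex 12.6 0.0 13.3
    endloop
  endfacet
  facet normal -0.3565 -0.9343 0.0000
    outer loop
      vertex 5.0 2.9 0.0
      vertex 12.6 0.0 13.3
      vertex 5.0 2.9 13.3
    endloop
  endfacet
  facet normal 0.2683 -0.9633 0.0000
    outer loop
      vertex 12.6 0.0 0.0
      vertex 20.5 2.2 0.0
      vertex 20.5 2.2 13.3
    endloop
  endfacet
  facet normal 0.2683 -0.9633 0.0000
    outer loop
      vertex 12.6 0.0 0.0
      vertex 20.5 2.2 13.3
      vertex 12.6 0.0 13.3
    endloop
  endfacet
  facet normal 0.7821 -0.6232 0.0000
    outer loop
      vertex 20.5 2.2 0.0
      vertex 25.6 8.6 0.0
      vertex 25.6 8.6 13.3
    endloop
  endfacet
  facet normal 0.7821 -0.6232 0.0000
    outer loop
      vertex 20.5 2.2 0.0
      vertex 25.6 8.6 13.3
      vertex 20.5 2.2 13.3
    endloop
  endfacet
  facet normal 0.9993 -0.0370 0.0000
    outer loop
      vertex 25.6 8.6 0.0
      vertex 25.9 16.7 0.0
      vertex 25.9 16.7 13.3
    endloop
  endfacet
  facet normal 0.9993 -0.0370 0.0000
    outer loop
      vertex 25.6 8.6 0.0
      vertex 25.9 16.7 13.3
      vertex 25.6 8.6 13.3
    endloop
  endfacet
endsolid part

The G0 Z moves step by Δz≈2.2 mm. Every layer's G1 loop is the same polygon, so the solid is a straight extrusion of it from z=0 to z≈13.3. Closing with flat bottom and top caps and triangulating gives 36 facets — a regular 10-sided prism (a cylinder approximated with 10 flat sides), circumscribed radius ≈ 13.2 mm, height ≈ 13.3 mm.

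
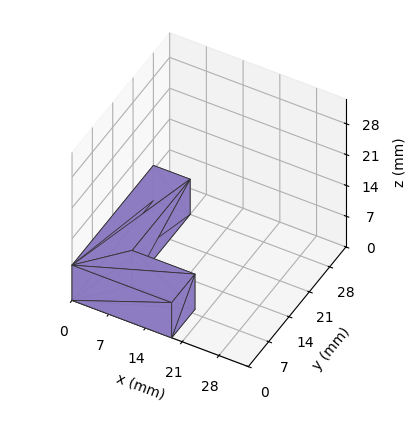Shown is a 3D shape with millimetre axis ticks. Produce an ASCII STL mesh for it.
Reading the render: the shape is an L-shaped prism: outer 19 × 28 mm, arm thicknesses ≈ 8 mm (horizontal) and 7 mm (vertical), extruded 8 mm in z (dimensions read to the nearest mm from the axis ticks). For the STL, each face is triangulated and given an outward normal.

solid part
  facet normal 0.0000 0.0000 -1.0000
    outer loop
      vertex 19.00 8.00 0.00
      vertex 19.00 0.00 0.00
      vertex 0.00 0.00 0.00
    endloop
  endfacet
  facet normal 0.0000 0.0000 -1.0000
    outer loop
      vertex 7.00 8.00 0.00
      vertex 19.00 8.00 0.00
      vertex 0.00 0.00 0.00
    endloop
  endfacet
  facet normal 0.0000 0.0000 -1.0000
    outer loop
      vertex 7.00 28.00 0.00
      vertex 7.00 8.00 0.00
      vertex 0.00 0.00 0.00
    endloop
  endfacet
  facet normal 0.0000 0.0000 -1.0000
    outer loop
      vertex 0.00 28.00 0.00
      vertex 7.00 28.00 0.00
      vertex 0.00 0.00 0.00
    endloop
  endfacet
  facet normal 0.0000 0.0000 1.0000
    outer loop
      vertex 0.00 0.00 8.00
      vertex 19.00 0.00 8.00
      vertex 19.00 8.00 8.00
    endloop
  endfacet
  facet normal 0.0000 0.0000 1.0000
    outer loop
      vertex 0.00 0.00 8.00
      vertex 19.00 8.00 8.00
      vertex 7.00 8.00 8.00
    endloop
  endfacet
  facet normal 0.0000 0.0000 1.0000
    outer loop
      vertex 0.00 0.00 8.00
      vertex 7.00 8.00 8.00
      vertex 7.00 28.00 8.00
    endloop
  endfacet
  facet normal 0.0000 0.0000 1.0000
    outer loop
      vertex 0.00 0.00 8.00
      vertex 7.00 28.00 8.00
      vertex 0.00 28.00 8.00
    endloop
  endfacet
  facet normal 0.0000 -1.0000 0.0000
    outer loop
      vertex 0.00 0.00 0.00
      vertex 19.00 0.00 0.00
      vertex 19.00 0.00 8.00
    endloop
  endfacet
  facet normal 0.0000 -1.0000 0.0000
    outer loop
      vertex 0.00 0.00 0.00
      vertex 19.00 0.00 8.00
      vertex 0.00 0.00 8.00
    endloop
  endfacet
  facet normal 1.0000 0.0000 0.0000
    outer loop
      vertex 19.00 0.00 0.00
      vertex 19.00 8.00 0.00
      vertex 19.00 8.00 8.00
    endloop
  endfacet
  facet normal 1.0000 0.0000 0.0000
    outer loop
      vertex 19.00 0.00 0.00
      vertex 19.00 8.00 8.00
      vertex 19.00 0.00 8.00
    endloop
  endfacet
  facet normal 0.0000 1.0000 0.0000
    outer loop
      vertex 19.00 8.00 0.00
      vertex 7.00 8.00 0.00
      vertex 7.00 8.00 8.00
    endloop
  endfacet
  facet normal 0.0000 1.0000 0.0000
    outer loop
      vertex 19.00 8.00 0.00
      vertex 7.00 8.00 8.00
      vertex 19.00 8.00 8.00
    endloop
  endfacet
  facet normal 1.0000 0.0000 0.0000
    outer loop
      vertex 7.00 8.00 0.00
      vertex 7.00 28.00 0.00
      vertex 7.00 28.00 8.00
    endloop
  endfacet
  facet normal 1.0000 0.0000 0.0000
    outer loop
      vertex 7.00 8.00 0.00
      vertex 7.00 28.00 8.00
      vertex 7.00 8.00 8.00
    endloop
  endfacet
  facet normal 0.0000 1.0000 0.0000
    outer loop
      vertex 7.00 28.00 0.00
      vertex 0.00 28.00 0.00
      vertex 0.00 28.00 8.00
    endloop
  endfacet
  facet normal 0.0000 1.0000 0.0000
    outer loop
      vertex 7.00 28.00 0.00
      vertex 0.00 28.00 8.00
      vertex 7.00 28.00 8.00
    endloop
  endfacet
  facet normal -1.0000 0.0000 0.0000
    outer loop
      vertex 0.00 28.00 0.00
      vertex 0.00 0.00 0.00
      vertex 0.00 0.00 8.00
    endloop
  endfacet
  facet normal -1.0000 0.0000 0.0000
    outer loop
      vertex 0.00 28.00 0.00
      vertex 0.00 0.00 8.00
      vertex 0.00 28.00 8.00
    endloop
  endfacet
endsolid part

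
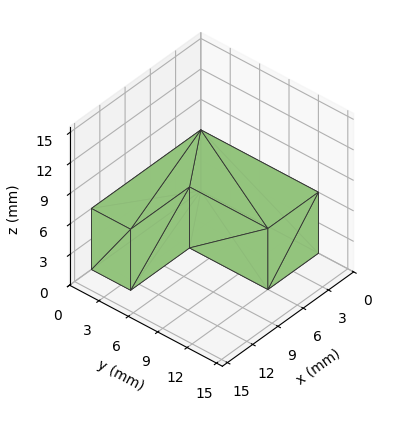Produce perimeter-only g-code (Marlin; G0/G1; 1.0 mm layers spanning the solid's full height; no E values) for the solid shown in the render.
Reading the render: the shape is an L-shaped prism: outer 13 × 12 mm, arm thicknesses ≈ 4 mm (horizontal) and 6 mm (vertical), extruded 6 mm in z (dimensions read to the nearest mm from the axis ticks). For the g-code, the solid's height is divided into equal slices at the stated Δz and each level perimeter traced with G1 moves after a G0 lift.

; perimeter-only toolpath
G21 ; units = mm
G90 ; absolute positioning
G28 ; home
; layer 1
G0 Z1.0
G0 X0.0 Y0.0
G1 X13.0 Y0.0
G1 X13.0 Y4.0
G1 X6.0 Y4.0
G1 X6.0 Y12.0
G1 X0.0 Y12.0
G1 X0.0 Y0.0
; layer 2
G0 Z2.0
G0 X0.0 Y0.0
G1 X13.0 Y0.0
G1 X13.0 Y4.0
G1 X6.0 Y4.0
G1 X6.0 Y12.0
G1 X0.0 Y12.0
G1 X0.0 Y0.0
; layer 3
G0 Z3.0
G0 X0.0 Y0.0
G1 X13.0 Y0.0
G1 X13.0 Y4.0
G1 X6.0 Y4.0
G1 X6.0 Y12.0
G1 X0.0 Y12.0
G1 X0.0 Y0.0
; layer 4
G0 Z4.0
G0 X0.0 Y0.0
G1 X13.0 Y0.0
G1 X13.0 Y4.0
G1 X6.0 Y4.0
G1 X6.0 Y12.0
G1 X0.0 Y12.0
G1 X0.0 Y0.0
; layer 5
G0 Z5.0
G0 X0.0 Y0.0
G1 X13.0 Y0.0
G1 X13.0 Y4.0
G1 X6.0 Y4.0
G1 X6.0 Y12.0
G1 X0.0 Y12.0
G1 X0.0 Y0.0
; layer 6
G0 Z6.0
G0 X0.0 Y0.0
G1 X13.0 Y0.0
G1 X13.0 Y4.0
G1 X6.0 Y4.0
G1 X6.0 Y12.0
G1 X0.0 Y12.0
G1 X0.0 Y0.0
M2 ; end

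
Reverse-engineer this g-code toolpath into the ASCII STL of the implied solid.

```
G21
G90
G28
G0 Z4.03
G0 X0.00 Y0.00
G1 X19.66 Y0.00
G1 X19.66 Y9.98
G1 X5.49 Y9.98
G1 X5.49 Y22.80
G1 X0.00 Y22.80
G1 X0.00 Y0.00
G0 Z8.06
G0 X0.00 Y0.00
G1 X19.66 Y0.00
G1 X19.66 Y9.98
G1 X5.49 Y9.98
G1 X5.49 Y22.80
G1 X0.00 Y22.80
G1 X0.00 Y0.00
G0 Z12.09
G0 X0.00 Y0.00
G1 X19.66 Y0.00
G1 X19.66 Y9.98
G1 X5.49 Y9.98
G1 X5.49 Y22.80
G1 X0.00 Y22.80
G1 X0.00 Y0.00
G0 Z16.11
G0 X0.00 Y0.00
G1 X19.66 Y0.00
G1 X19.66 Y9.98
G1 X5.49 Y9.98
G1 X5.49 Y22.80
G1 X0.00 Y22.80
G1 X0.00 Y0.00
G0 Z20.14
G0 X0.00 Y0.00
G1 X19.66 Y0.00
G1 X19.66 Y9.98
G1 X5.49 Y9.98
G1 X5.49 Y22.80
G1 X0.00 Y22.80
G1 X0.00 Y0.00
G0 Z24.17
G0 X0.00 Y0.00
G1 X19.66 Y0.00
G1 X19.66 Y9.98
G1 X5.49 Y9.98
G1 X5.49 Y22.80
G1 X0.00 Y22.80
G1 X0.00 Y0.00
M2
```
solid part
  facet normal 0.0000 0.0000 -1.0000
    outer loop
      vertex 19.66 9.98 0.00
      vertex 19.66 0.00 0.00
      vertex 0.00 0.00 0.00
    endloop
  endfacet
  facet normal 0.0000 0.0000 -1.0000
    outer loop
      vertex 5.49 9.98 0.00
      vertex 19.66 9.98 0.00
      vertex 0.00 0.00 0.00
    endloop
  endfacet
  facet normal 0.0000 0.0000 -1.0000
    outer loop
      vertex 5.49 22.80 0.00
      vertex 5.49 9.98 0.00
      vertex 0.00 0.00 0.00
    endloop
  endfacet
  facet normal 0.0000 0.0000 -1.0000
    outer loop
      vertex 0.00 22.80 0.00
      vertex 5.49 22.80 0.00
      vertex 0.00 0.00 0.00
    endloop
  endfacet
  facet normal 0.0000 0.0000 1.0000
    outer loop
      vertex 0.00 0.00 24.17
      vertex 19.66 0.00 24.17
      vertex 19.66 9.98 24.17
    endloop
  endfacet
  facet normal 0.0000 0.0000 1.0000
    outer loop
      vertex 0.00 0.00 24.17
      vertex 19.66 9.98 24.17
      vertex 5.49 9.98 24.17
    endloop
  endfacet
  facet normal 0.0000 0.0000 1.0000
    outer loop
      vertex 0.00 0.00 24.17
      vertex 5.49 9.98 24.17
      vertex 5.49 22.80 24.17
    endloop
  endfacet
  facet normal 0.0000 0.0000 1.0000
    outer loop
      vertex 0.00 0.00 24.17
      vertex 5.49 22.80 24.17
      vertex 0.00 22.80 24.17
    endloop
  endfacet
  facet normal 0.0000 -1.0000 0.0000
    outer loop
      vertex 0.00 0.00 0.00
      vertex 19.66 0.00 0.00
      vertex 19.66 0.00 24.17
    endloop
  endfacet
  facet normal 0.0000 -1.0000 0.0000
    outer loop
      vertex 0.00 0.00 0.00
      vertex 19.66 0.00 24.17
      vertex 0.00 0.00 24.17
    endloop
  endfacet
  facet normal 1.0000 0.0000 0.0000
    outer loop
      vertex 19.66 0.00 0.00
      vertex 19.66 9.98 0.00
      vertex 19.66 9.98 24.17
    endloop
  endfacet
  facet normal 1.0000 0.0000 0.0000
    outer loop
      vertex 19.66 0.00 0.00
      vertex 19.66 9.98 24.17
      vertex 19.66 0.00 24.17
    endloop
  endfacet
  facet normal 0.0000 1.0000 0.0000
    outer loop
      vertex 19.66 9.98 0.00
      vertex 5.49 9.98 0.00
      vertex 5.49 9.98 24.17
    endloop
  endfacet
  facet normal 0.0000 1.0000 0.0000
    outer loop
      vertex 19.66 9.98 0.00
      vertex 5.49 9.98 24.17
      vertex 19.66 9.98 24.17
    endloop
  endfacet
  facet normal 1.0000 0.0000 0.0000
    outer loop
      vertex 5.49 9.98 0.00
      vertex 5.49 22.80 0.00
      vertex 5.49 22.80 24.17
    endloop
  endfacet
  facet normal 1.0000 0.0000 0.0000
    outer loop
      vertex 5.49 9.98 0.00
      vertex 5.49 22.80 24.17
      vertex 5.49 9.98 24.17
    endloop
  endfacet
  facet normal 0.0000 1.0000 0.0000
    outer loop
      vertex 5.49 22.80 0.00
      vertex 0.00 22.80 0.00
      vertex 0.00 22.80 24.17
    endloop
  endfacet
  facet normal 0.0000 1.0000 0.0000
    outer loop
      vertex 5.49 22.80 0.00
      vertex 0.00 22.80 24.17
      vertex 5.49 22.80 24.17
    endloop
  endfacet
  facet normal -1.0000 0.0000 0.0000
    outer loop
      vertex 0.00 22.80 0.00
      vertex 0.00 0.00 0.00
      vertex 0.00 0.00 24.17
    endloop
  endfacet
  facet normal -1.0000 0.0000 0.0000
    outer loop
      vertex 0.00 22.80 0.00
      vertex 0.00 0.00 24.17
      vertex 0.00 22.80 24.17
    endloop
  endfacet
endsolid part

The G0 Z moves step by Δz≈4.03 mm. Every layer's G1 loop is the same polygon, so the solid is a straight extrusion of it from z=0 to z≈24.2. Closing with flat bottom and top caps and triangulating gives 20 facets — an L-shaped prism: outer 19.7 × 22.8 mm, arm thicknesses ≈ 9.98 mm (horizontal) and 5.49 mm (vertical), extruded 24.2 mm in z.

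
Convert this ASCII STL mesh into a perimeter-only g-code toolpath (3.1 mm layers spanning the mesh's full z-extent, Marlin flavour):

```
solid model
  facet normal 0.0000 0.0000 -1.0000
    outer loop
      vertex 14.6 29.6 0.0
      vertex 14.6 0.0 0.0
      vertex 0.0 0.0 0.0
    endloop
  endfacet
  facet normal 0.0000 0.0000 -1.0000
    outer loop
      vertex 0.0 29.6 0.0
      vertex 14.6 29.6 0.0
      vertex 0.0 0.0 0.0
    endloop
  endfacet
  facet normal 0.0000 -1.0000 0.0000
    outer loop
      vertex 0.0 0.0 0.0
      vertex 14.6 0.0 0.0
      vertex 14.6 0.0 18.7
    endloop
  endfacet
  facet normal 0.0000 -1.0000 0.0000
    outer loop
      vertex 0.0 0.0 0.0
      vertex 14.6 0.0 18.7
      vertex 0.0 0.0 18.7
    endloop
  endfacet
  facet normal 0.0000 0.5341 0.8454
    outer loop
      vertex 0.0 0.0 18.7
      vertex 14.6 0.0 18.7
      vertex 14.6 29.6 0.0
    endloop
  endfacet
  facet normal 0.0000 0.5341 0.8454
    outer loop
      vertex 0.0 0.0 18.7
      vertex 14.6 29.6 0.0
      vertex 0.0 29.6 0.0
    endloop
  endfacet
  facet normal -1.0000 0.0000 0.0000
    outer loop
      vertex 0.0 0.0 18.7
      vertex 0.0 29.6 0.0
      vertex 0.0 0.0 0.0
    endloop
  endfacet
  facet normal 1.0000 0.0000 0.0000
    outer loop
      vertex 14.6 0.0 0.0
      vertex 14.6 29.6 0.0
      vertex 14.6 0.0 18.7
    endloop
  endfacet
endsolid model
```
; perimeter-only toolpath
G21 ; units = mm
G90 ; absolute positioning
G28 ; home
; layer 1
G0 Z3.1
G0 X0.0 Y0.0
G1 X14.6 Y0.0
G1 X14.6 Y24.7
G1 X0.0 Y24.7
G1 X0.0 Y0.0
; layer 2
G0 Z6.2
G0 X0.0 Y0.0
G1 X14.6 Y0.0
G1 X14.6 Y19.7
G1 X0.0 Y19.7
G1 X0.0 Y0.0
; layer 3
G0 Z9.3
G0 X0.0 Y0.0
G1 X14.6 Y0.0
G1 X14.6 Y14.8
G1 X0.0 Y14.8
G1 X0.0 Y0.0
; layer 4
G0 Z12.5
G0 X0.0 Y0.0
G1 X14.6 Y0.0
G1 X14.6 Y9.9
G1 X0.0 Y9.9
G1 X0.0 Y0.0
; layer 5
G0 Z15.6
G0 X0.0 Y0.0
G1 X14.6 Y0.0
G1 X14.6 Y4.9
G1 X0.0 Y4.9
G1 X0.0 Y0.0
M2 ; end

The solid is a wedge (ramp): 14.6 × 29.6 mm base, rising to 18.7 mm along the y=0 edge and sloping linearly to z=0 at y=29.6. Slicing at Δz = 3.1 mm — 6 equal slices spanning the solid's height, so layer i sits at z = i·h/6 — gives 5 non-empty perimeters. Each is a 4-segment closed polygon; G0 lifts to the layer z and rapids to the start vertex, then G1 traces the edges. The cross-section shrinks linearly with z (the slice at the apex is degenerate and omitted).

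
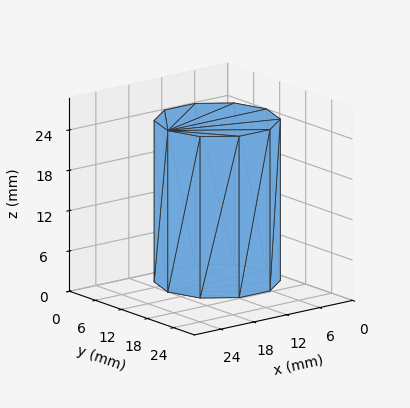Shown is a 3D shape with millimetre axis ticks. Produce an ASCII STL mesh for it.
Reading the render: the shape is a regular 10-sided prism (a cylinder approximated with 10 flat sides), circumscribed radius ≈ 9 mm, height ≈ 24 mm (dimensions read to the nearest mm from the axis ticks). For the STL, each face is triangulated and given an outward normal.

solid part
  facet normal 0.0000 0.0000 -1.0000
    outer loop
      vertex 11.8 17.6 0.0
      vertex 16.3 14.3 0.0
      vertex 18.0 9.0 0.0
    endloop
  endfacet
  facet normal 0.0000 0.0000 -1.0000
    outer loop
      vertex 6.2 17.6 0.0
      vertex 11.8 17.6 0.0
      vertex 18.0 9.0 0.0
    endloop
  endfacet
  facet normal 0.0000 0.0000 -1.0000
    outer loop
      vertex 1.7 14.3 0.0
      vertex 6.2 17.6 0.0
      vertex 18.0 9.0 0.0
    endloop
  endfacet
  facet normal 0.0000 0.0000 -1.0000
    outer loop
      vertex 0.0 9.0 0.0
      vertex 1.7 14.3 0.0
      vertex 18.0 9.0 0.0
    endloop
  endfacet
  facet normal 0.0000 0.0000 -1.0000
    outer loop
      vertex 1.7 3.7 0.0
      vertex 0.0 9.0 0.0
      vertex 18.0 9.0 0.0
    endloop
  endfacet
  facet normal 0.0000 0.0000 -1.0000
    outer loop
      vertex 6.2 0.4 0.0
      vertex 1.7 3.7 0.0
      vertex 18.0 9.0 0.0
    endloop
  endfacet
  facet normal 0.0000 0.0000 -1.0000
    outer loop
      vertex 11.8 0.4 0.0
      vertex 6.2 0.4 0.0
      vertex 18.0 9.0 0.0
    endloop
  endfacet
  facet normal 0.0000 0.0000 -1.0000
    outer loop
      vertex 16.3 3.7 0.0
      vertex 11.8 0.4 0.0
      vertex 18.0 9.0 0.0
    endloop
  endfacet
  facet normal 0.0000 0.0000 1.0000
    outer loop
      vertex 18.0 9.0 24.0
      vertex 16.3 14.3 24.0
      vertex 11.8 17.6 24.0
    endloop
  endfacet
  facet normal 0.0000 0.0000 1.0000
    outer loop
      vertex 18.0 9.0 24.0
      vertex 11.8 17.6 24.0
      vertex 6.2 17.6 24.0
    endloop
  endfacet
  facet normal 0.0000 0.0000 1.0000
    outer loop
      vertex 18.0 9.0 24.0
      vertex 6.2 17.6 24.0
      vertex 1.7 14.3 24.0
    endloop
  endfacet
  facet normal 0.0000 0.0000 1.0000
    outer loop
      vertex 18.0 9.0 24.0
      vertex 1.7 14.3 24.0
      vertex 0.0 9.0 24.0
    endloop
  endfacet
  facet normal 0.0000 0.0000 1.0000
    outer loop
      vertex 18.0 9.0 24.0
      vertex 0.0 9.0 24.0
      vertex 1.7 3.7 24.0
    endloop
  endfacet
  facet normal 0.0000 0.0000 1.0000
    outer loop
      vertex 18.0 9.0 24.0
      vertex 1.7 3.7 24.0
      vertex 6.2 0.4 24.0
    endloop
  endfacet
  facet normal 0.0000 0.0000 1.0000
    outer loop
      vertex 18.0 9.0 24.0
      vertex 6.2 0.4 24.0
      vertex 11.8 0.4 24.0
    endloop
  endfacet
  facet normal 0.0000 0.0000 1.0000
    outer loop
      vertex 18.0 9.0 24.0
      vertex 11.8 0.4 24.0
      vertex 16.3 3.7 24.0
    endloop
  endfacet
  facet normal 0.9522 0.3054 0.0000
    outer loop
      vertex 18.0 9.0 0.0
      vertex 16.3 14.3 0.0
      vertex 16.3 14.3 24.0
    endloop
  endfacet
  facet normal 0.9522 0.3054 0.0000
    outer loop
      vertex 18.0 9.0 0.0
      vertex 16.3 14.3 24.0
      vertex 18.0 9.0 24.0
    endloop
  endfacet
  facet normal 0.5914 0.8064 0.0000
    outer loop
      vertex 16.3 14.3 0.0
      vertex 11.8 17.6 0.0
      vertex 11.8 17.6 24.0
    endloop
  endfacet
  facet normal 0.5914 0.8064 0.0000
    outer loop
      vertex 16.3 14.3 0.0
      vertex 11.8 17.6 24.0
      vertex 16.3 14.3 24.0
    endloop
  endfacet
  facet normal 0.0000 1.0000 0.0000
    outer loop
      vertex 11.8 17.6 0.0
      vertex 6.2 17.6 0.0
      vertex 6.2 17.6 24.0
    endloop
  endfacet
  facet normal 0.0000 1.0000 0.0000
    outer loop
      vertex 11.8 17.6 0.0
      vertex 6.2 17.6 24.0
      vertex 11.8 17.6 24.0
    endloop
  endfacet
  facet normal -0.5914 0.8064 0.0000
    outer loop
      vertex 6.2 17.6 0.0
      vertex 1.7 14.3 0.0
      vertex 1.7 14.3 24.0
    endloop
  endfacet
  facet normal -0.5914 0.8064 0.0000
    outer loop
      vertex 6.2 17.6 0.0
      vertex 1.7 14.3 24.0
      vertex 6.2 17.6 24.0
    endloop
  endfacet
  facet normal -0.9522 0.3054 0.0000
    outer loop
      vertex 1.7 14.3 0.0
      vertex 0.0 9.0 0.0
      vertex 0.0 9.0 24.0
    endloop
  endfacet
  facet normal -0.9522 0.3054 0.0000
    outer loop
      vertex 1.7 14.3 0.0
      vertex 0.0 9.0 24.0
      vertex 1.7 14.3 24.0
    endloop
  endfacet
  facet normal -0.9522 -0.3054 0.0000
    outer loop
      vertex 0.0 9.0 0.0
      vertex 1.7 3.7 0.0
      vertex 1.7 3.7 24.0
    endloop
  endfacet
  facet normal -0.9522 -0.3054 0.0000
    outer loop
      vertex 0.0 9.0 0.0
      vertex 1.7 3.7 24.0
      vertex 0.0 9.0 24.0
    endloop
  endfacet
  facet normal -0.5914 -0.8064 0.0000
    outer loop
      vertex 1.7 3.7 0.0
      vertex 6.2 0.4 0.0
      vertex 6.2 0.4 24.0
    endloop
  endfacet
  facet normal -0.5914 -0.8064 0.0000
    outer loop
      vertex 1.7 3.7 0.0
      vertex 6.2 0.4 24.0
      vertex 1.7 3.7 24.0
    endloop
  endfacet
  facet normal 0.0000 -1.0000 0.0000
    outer loop
      vertex 6.2 0.4 0.0
      vertex 11.8 0.4 0.0
      vertex 11.8 0.4 24.0
    endloop
  endfacet
  facet normal 0.0000 -1.0000 0.0000
    outer loop
      vertex 6.2 0.4 0.0
      vertex 11.8 0.4 24.0
      vertex 6.2 0.4 24.0
    endloop
  endfacet
  facet normal 0.5914 -0.8064 0.0000
    outer loop
      vertex 11.8 0.4 0.0
      vertex 16.3 3.7 0.0
      vertex 16.3 3.7 24.0
    endloop
  endfacet
  facet normal 0.5914 -0.8064 0.0000
    outer loop
      vertex 11.8 0.4 0.0
      vertex 16.3 3.7 24.0
      vertex 11.8 0.4 24.0
    endloop
  endfacet
  facet normal 0.9522 -0.3054 0.0000
    outer loop
      vertex 16.3 3.7 0.0
      vertex 18.0 9.0 0.0
      vertex 18.0 9.0 24.0
    endloop
  endfacet
  facet normal 0.9522 -0.3054 0.0000
    outer loop
      vertex 16.3 3.7 0.0
      vertex 18.0 9.0 24.0
      vertex 16.3 3.7 24.0
    endloop
  endfacet
endsolid part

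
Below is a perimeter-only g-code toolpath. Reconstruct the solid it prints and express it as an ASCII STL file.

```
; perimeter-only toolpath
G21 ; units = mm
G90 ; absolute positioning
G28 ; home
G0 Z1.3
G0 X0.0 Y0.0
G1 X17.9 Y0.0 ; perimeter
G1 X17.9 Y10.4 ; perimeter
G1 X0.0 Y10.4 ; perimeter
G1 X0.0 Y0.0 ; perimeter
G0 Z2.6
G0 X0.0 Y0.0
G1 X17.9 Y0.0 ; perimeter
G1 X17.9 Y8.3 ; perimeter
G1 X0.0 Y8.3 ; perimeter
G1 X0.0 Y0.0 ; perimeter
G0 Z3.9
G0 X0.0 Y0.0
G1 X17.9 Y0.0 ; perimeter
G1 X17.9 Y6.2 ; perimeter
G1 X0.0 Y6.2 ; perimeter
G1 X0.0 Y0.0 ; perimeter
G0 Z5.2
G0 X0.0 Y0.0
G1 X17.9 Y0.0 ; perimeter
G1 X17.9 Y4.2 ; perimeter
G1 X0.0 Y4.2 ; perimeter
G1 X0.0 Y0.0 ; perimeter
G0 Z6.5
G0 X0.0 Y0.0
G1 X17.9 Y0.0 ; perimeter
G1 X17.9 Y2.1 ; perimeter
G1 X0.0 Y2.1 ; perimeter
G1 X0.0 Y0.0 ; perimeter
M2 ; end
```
solid part
  facet normal 0.0000 0.0000 -1.0000
    outer loop
      vertex 17.9 12.5 0.0
      vertex 17.9 0.0 0.0
      vertex 0.0 0.0 0.0
    endloop
  endfacet
  facet normal 0.0000 0.0000 -1.0000
    outer loop
      vertex 0.0 12.5 0.0
      vertex 17.9 12.5 0.0
      vertex 0.0 0.0 0.0
    endloop
  endfacet
  facet normal 0.0000 -1.0000 0.0000
    outer loop
      vertex 0.0 0.0 0.0
      vertex 17.9 0.0 0.0
      vertex 17.9 0.0 7.8
    endloop
  endfacet
  facet normal 0.0000 -1.0000 0.0000
    outer loop
      vertex 0.0 0.0 0.0
      vertex 17.9 0.0 7.8
      vertex 0.0 0.0 7.8
    endloop
  endfacet
  facet normal 0.0000 0.5294 0.8484
    outer loop
      vertex 0.0 0.0 7.8
      vertex 17.9 0.0 7.8
      vertex 17.9 12.5 0.0
    endloop
  endfacet
  facet normal 0.0000 0.5294 0.8484
    outer loop
      vertex 0.0 0.0 7.8
      vertex 17.9 12.5 0.0
      vertex 0.0 12.5 0.0
    endloop
  endfacet
  facet normal -1.0000 0.0000 0.0000
    outer loop
      vertex 0.0 0.0 7.8
      vertex 0.0 12.5 0.0
      vertex 0.0 0.0 0.0
    endloop
  endfacet
  facet normal 1.0000 0.0000 0.0000
    outer loop
      vertex 17.9 0.0 0.0
      vertex 17.9 12.5 0.0
      vertex 17.9 0.0 7.8
    endloop
  endfacet
endsolid part

The G0 Z moves step by Δz≈1.3 mm. The G1 loops shrink linearly with z, so the solid tapers from its base footprint up to z≈7.8. Closing with a flat bottom cap and the tapered top and triangulating gives 8 facets — a wedge (ramp): 17.9 × 12.5 mm base, rising to 7.8 mm along the y=0 edge and sloping linearly to z=0 at y=12.5.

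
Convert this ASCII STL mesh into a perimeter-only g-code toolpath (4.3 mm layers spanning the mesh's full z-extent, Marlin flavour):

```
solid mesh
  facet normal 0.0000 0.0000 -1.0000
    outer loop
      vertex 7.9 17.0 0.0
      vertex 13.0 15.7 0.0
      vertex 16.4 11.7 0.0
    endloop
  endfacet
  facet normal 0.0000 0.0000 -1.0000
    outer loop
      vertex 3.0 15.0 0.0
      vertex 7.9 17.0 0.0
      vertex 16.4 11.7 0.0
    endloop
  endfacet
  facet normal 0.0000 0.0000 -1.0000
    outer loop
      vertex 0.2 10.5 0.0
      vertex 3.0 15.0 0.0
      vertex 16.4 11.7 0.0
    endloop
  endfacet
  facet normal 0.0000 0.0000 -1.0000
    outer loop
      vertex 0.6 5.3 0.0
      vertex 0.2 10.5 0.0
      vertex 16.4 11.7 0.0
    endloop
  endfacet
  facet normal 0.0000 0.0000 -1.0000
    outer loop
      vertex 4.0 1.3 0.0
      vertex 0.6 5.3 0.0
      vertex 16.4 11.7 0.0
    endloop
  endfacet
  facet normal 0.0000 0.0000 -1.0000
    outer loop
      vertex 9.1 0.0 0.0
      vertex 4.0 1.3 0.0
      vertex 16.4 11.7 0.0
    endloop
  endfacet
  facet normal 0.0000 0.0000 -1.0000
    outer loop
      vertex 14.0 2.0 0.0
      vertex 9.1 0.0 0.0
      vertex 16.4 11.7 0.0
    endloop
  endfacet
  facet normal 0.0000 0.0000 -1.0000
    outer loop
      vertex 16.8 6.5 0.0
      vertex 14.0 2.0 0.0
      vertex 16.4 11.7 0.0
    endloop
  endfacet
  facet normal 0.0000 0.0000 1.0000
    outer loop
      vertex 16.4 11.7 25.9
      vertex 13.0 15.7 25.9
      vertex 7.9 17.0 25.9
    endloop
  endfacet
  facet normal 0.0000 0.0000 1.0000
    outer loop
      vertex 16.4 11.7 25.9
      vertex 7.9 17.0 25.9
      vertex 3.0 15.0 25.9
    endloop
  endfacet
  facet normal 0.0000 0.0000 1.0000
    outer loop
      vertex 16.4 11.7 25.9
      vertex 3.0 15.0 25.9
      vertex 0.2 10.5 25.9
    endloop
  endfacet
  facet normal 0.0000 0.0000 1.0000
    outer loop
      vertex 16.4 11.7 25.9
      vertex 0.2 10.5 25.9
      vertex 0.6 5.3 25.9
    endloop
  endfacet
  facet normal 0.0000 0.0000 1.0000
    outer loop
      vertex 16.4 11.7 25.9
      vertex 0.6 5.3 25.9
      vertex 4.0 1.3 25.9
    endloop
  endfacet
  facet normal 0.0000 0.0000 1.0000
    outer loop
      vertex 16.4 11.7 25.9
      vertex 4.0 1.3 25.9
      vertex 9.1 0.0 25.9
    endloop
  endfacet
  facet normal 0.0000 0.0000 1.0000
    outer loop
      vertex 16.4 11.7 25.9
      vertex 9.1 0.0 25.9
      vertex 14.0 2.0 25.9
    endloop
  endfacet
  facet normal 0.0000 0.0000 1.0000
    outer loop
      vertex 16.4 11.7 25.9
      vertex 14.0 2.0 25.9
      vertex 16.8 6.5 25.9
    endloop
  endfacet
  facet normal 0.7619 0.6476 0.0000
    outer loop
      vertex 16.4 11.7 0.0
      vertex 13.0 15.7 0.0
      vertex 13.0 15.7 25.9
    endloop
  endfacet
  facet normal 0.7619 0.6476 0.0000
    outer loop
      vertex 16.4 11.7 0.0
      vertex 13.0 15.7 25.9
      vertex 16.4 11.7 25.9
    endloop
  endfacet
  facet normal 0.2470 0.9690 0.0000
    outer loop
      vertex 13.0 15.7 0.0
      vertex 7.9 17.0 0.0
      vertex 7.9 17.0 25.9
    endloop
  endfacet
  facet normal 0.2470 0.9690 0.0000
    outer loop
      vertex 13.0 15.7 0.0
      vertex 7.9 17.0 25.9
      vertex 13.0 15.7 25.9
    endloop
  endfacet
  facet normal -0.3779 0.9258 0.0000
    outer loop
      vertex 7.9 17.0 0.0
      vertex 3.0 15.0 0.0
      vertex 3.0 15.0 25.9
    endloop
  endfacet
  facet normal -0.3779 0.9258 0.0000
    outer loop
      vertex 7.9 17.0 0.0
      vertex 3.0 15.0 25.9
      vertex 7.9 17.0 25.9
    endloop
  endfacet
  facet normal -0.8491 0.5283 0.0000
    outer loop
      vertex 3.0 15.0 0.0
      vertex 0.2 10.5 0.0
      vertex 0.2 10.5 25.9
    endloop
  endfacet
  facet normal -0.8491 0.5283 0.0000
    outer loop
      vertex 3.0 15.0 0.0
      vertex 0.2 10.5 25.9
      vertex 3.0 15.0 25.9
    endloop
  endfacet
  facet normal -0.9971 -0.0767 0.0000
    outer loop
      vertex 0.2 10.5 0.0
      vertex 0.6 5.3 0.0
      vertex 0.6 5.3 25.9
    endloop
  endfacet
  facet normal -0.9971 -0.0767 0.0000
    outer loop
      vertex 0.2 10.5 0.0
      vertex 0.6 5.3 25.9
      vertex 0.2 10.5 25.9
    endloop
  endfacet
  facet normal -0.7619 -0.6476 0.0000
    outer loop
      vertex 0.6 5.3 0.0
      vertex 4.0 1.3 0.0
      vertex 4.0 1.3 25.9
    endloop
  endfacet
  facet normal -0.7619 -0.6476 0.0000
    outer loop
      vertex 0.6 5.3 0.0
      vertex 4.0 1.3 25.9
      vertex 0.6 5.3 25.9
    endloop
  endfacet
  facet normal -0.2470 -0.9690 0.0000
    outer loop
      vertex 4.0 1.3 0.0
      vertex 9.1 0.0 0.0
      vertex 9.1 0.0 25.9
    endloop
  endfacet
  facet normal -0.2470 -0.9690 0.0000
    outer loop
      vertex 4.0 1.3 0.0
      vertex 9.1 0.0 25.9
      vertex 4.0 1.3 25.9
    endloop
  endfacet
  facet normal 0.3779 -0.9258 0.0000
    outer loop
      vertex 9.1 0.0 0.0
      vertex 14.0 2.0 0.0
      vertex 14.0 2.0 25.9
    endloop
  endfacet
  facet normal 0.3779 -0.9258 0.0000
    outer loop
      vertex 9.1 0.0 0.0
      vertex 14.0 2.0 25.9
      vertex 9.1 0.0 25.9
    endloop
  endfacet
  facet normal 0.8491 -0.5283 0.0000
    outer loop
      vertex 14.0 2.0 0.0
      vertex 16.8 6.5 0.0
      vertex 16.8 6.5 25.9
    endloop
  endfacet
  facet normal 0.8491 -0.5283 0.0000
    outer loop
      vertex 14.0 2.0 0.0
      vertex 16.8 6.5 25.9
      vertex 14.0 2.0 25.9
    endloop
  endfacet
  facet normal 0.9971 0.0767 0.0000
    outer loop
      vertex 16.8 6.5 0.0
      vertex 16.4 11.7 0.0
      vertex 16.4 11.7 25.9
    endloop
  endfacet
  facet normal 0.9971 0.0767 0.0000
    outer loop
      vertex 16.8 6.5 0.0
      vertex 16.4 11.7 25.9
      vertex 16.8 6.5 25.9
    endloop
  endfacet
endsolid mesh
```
; perimeter-only toolpath
G21 ; units = mm
G90 ; absolute positioning
G28 ; home
; layer 1
G0 Z4.3
G0 X16.4 Y11.7
G1 X13.0 Y15.7
G1 X7.9 Y17.0
G1 X3.0 Y15.0
G1 X0.2 Y10.5
G1 X0.6 Y5.3
G1 X4.0 Y1.3
G1 X9.1 Y0.0
G1 X14.0 Y2.0
G1 X16.8 Y6.5
G1 X16.4 Y11.7
; layer 2
G0 Z8.6
G0 X16.4 Y11.7
G1 X13.0 Y15.7
G1 X7.9 Y17.0
G1 X3.0 Y15.0
G1 X0.2 Y10.5
G1 X0.6 Y5.3
G1 X4.0 Y1.3
G1 X9.1 Y0.0
G1 X14.0 Y2.0
G1 X16.8 Y6.5
G1 X16.4 Y11.7
; layer 3
G0 Z12.9
G0 X16.4 Y11.7
G1 X13.0 Y15.7
G1 X7.9 Y17.0
G1 X3.0 Y15.0
G1 X0.2 Y10.5
G1 X0.6 Y5.3
G1 X4.0 Y1.3
G1 X9.1 Y0.0
G1 X14.0 Y2.0
G1 X16.8 Y6.5
G1 X16.4 Y11.7
; layer 4
G0 Z17.3
G0 X16.4 Y11.7
G1 X13.0 Y15.7
G1 X7.9 Y17.0
G1 X3.0 Y15.0
G1 X0.2 Y10.5
G1 X0.6 Y5.3
G1 X4.0 Y1.3
G1 X9.1 Y0.0
G1 X14.0 Y2.0
G1 X16.8 Y6.5
G1 X16.4 Y11.7
; layer 5
G0 Z21.6
G0 X16.4 Y11.7
G1 X13.0 Y15.7
G1 X7.9 Y17.0
G1 X3.0 Y15.0
G1 X0.2 Y10.5
G1 X0.6 Y5.3
G1 X4.0 Y1.3
G1 X9.1 Y0.0
G1 X14.0 Y2.0
G1 X16.8 Y6.5
G1 X16.4 Y11.7
; layer 6
G0 Z25.9
G0 X16.4 Y11.7
G1 X13.0 Y15.7
G1 X7.9 Y17.0
G1 X3.0 Y15.0
G1 X0.2 Y10.5
G1 X0.6 Y5.3
G1 X4.0 Y1.3
G1 X9.1 Y0.0
G1 X14.0 Y2.0
G1 X16.8 Y6.5
G1 X16.4 Y11.7
M2 ; end

The solid is a regular 10-sided prism (a cylinder approximated with 10 flat sides), circumscribed radius ≈ 8.5 mm, height ≈ 25.9 mm. Slicing at Δz = 4.3 mm — 6 equal slices spanning the solid's height, so layer i sits at z = i·h/6 — gives 6 non-empty perimeters. Each is a 10-segment closed polygon; G0 lifts to the layer z and rapids to the start vertex, then G1 traces the edges.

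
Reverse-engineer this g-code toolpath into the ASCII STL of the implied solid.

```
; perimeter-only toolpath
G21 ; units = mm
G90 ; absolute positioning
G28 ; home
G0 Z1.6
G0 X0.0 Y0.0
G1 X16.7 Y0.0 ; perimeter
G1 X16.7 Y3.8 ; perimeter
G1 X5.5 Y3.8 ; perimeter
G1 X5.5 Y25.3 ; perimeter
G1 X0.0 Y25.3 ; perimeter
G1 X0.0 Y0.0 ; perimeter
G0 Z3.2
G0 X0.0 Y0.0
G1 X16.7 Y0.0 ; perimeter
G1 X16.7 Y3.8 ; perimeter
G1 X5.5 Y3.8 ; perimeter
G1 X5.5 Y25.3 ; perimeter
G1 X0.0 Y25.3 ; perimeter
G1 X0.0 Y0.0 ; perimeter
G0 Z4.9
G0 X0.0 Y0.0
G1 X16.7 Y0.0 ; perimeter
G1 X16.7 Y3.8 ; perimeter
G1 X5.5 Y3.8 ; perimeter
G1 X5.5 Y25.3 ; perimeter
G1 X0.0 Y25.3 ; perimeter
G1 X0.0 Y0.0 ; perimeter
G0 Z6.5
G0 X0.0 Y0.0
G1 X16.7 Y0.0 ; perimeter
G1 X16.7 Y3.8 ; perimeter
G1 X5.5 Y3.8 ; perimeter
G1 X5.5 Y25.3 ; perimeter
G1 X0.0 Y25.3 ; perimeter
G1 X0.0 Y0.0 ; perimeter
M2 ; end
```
solid part
  facet normal 0.0000 0.0000 -1.0000
    outer loop
      vertex 16.7 3.8 0.0
      vertex 16.7 0.0 0.0
      vertex 0.0 0.0 0.0
    endloop
  endfacet
  facet normal 0.0000 0.0000 -1.0000
    outer loop
      vertex 5.5 3.8 0.0
      vertex 16.7 3.8 0.0
      vertex 0.0 0.0 0.0
    endloop
  endfacet
  facet normal 0.0000 0.0000 -1.0000
    outer loop
      vertex 5.5 25.3 0.0
      vertex 5.5 3.8 0.0
      vertex 0.0 0.0 0.0
    endloop
  endfacet
  facet normal 0.0000 0.0000 -1.0000
    outer loop
      vertex 0.0 25.3 0.0
      vertex 5.5 25.3 0.0
      vertex 0.0 0.0 0.0
    endloop
  endfacet
  facet normal 0.0000 0.0000 1.0000
    outer loop
      vertex 0.0 0.0 6.5
      vertex 16.7 0.0 6.5
      vertex 16.7 3.8 6.5
    endloop
  endfacet
  facet normal 0.0000 0.0000 1.0000
    outer loop
      vertex 0.0 0.0 6.5
      vertex 16.7 3.8 6.5
      vertex 5.5 3.8 6.5
    endloop
  endfacet
  facet normal 0.0000 0.0000 1.0000
    outer loop
      vertex 0.0 0.0 6.5
      vertex 5.5 3.8 6.5
      vertex 5.5 25.3 6.5
    endloop
  endfacet
  facet normal 0.0000 0.0000 1.0000
    outer loop
      vertex 0.0 0.0 6.5
      vertex 5.5 25.3 6.5
      vertex 0.0 25.3 6.5
    endloop
  endfacet
  facet normal 0.0000 -1.0000 0.0000
    outer loop
      vertex 0.0 0.0 0.0
      vertex 16.7 0.0 0.0
      vertex 16.7 0.0 6.5
    endloop
  endfacet
  facet normal 0.0000 -1.0000 0.0000
    outer loop
      vertex 0.0 0.0 0.0
      vertex 16.7 0.0 6.5
      vertex 0.0 0.0 6.5
    endloop
  endfacet
  facet normal 1.0000 0.0000 0.0000
    outer loop
      vertex 16.7 0.0 0.0
      vertex 16.7 3.8 0.0
      vertex 16.7 3.8 6.5
    endloop
  endfacet
  facet normal 1.0000 0.0000 0.0000
    outer loop
      vertex 16.7 0.0 0.0
      vertex 16.7 3.8 6.5
      vertex 16.7 0.0 6.5
    endloop
  endfacet
  facet normal 0.0000 1.0000 0.0000
    outer loop
      vertex 16.7 3.8 0.0
      vertex 5.5 3.8 0.0
      vertex 5.5 3.8 6.5
    endloop
  endfacet
  facet normal 0.0000 1.0000 0.0000
    outer loop
      vertex 16.7 3.8 0.0
      vertex 5.5 3.8 6.5
      vertex 16.7 3.8 6.5
    endloop
  endfacet
  facet normal 1.0000 0.0000 0.0000
    outer loop
      vertex 5.5 3.8 0.0
      vertex 5.5 25.3 0.0
      vertex 5.5 25.3 6.5
    endloop
  endfacet
  facet normal 1.0000 0.0000 0.0000
    outer loop
      vertex 5.5 3.8 0.0
      vertex 5.5 25.3 6.5
      vertex 5.5 3.8 6.5
    endloop
  endfacet
  facet normal 0.0000 1.0000 0.0000
    outer loop
      vertex 5.5 25.3 0.0
      vertex 0.0 25.3 0.0
      vertex 0.0 25.3 6.5
    endloop
  endfacet
  facet normal 0.0000 1.0000 0.0000
    outer loop
      vertex 5.5 25.3 0.0
      vertex 0.0 25.3 6.5
      vertex 5.5 25.3 6.5
    endloop
  endfacet
  facet normal -1.0000 0.0000 0.0000
    outer loop
      vertex 0.0 25.3 0.0
      vertex 0.0 0.0 0.0
      vertex 0.0 0.0 6.5
    endloop
  endfacet
  facet normal -1.0000 0.0000 0.0000
    outer loop
      vertex 0.0 25.3 0.0
      vertex 0.0 0.0 6.5
      vertex 0.0 25.3 6.5
    endloop
  endfacet
endsolid part

The G0 Z moves step by Δz≈1.6 mm. Every layer's G1 loop is the same polygon, so the solid is a straight extrusion of it from z=0 to z≈6.5. Closing with flat bottom and top caps and triangulating gives 20 facets — an L-shaped prism: outer 16.7 × 25.3 mm, arm thicknesses ≈ 3.8 mm (horizontal) and 5.5 mm (vertical), extruded 6.5 mm in z.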